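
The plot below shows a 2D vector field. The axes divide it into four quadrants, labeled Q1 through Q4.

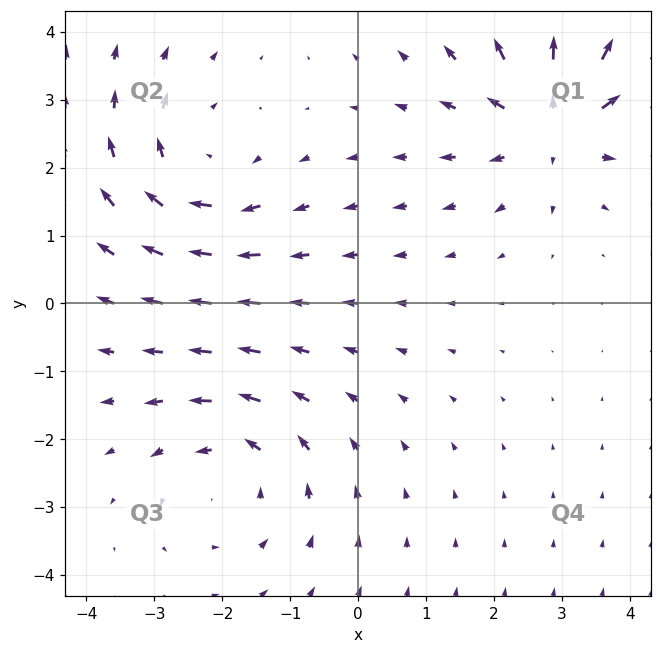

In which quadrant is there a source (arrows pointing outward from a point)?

The source sits at approximately (2.9, 2.7), which lies in quadrant Q1. The divergence there is about +5, positive as expected for a source.

Q1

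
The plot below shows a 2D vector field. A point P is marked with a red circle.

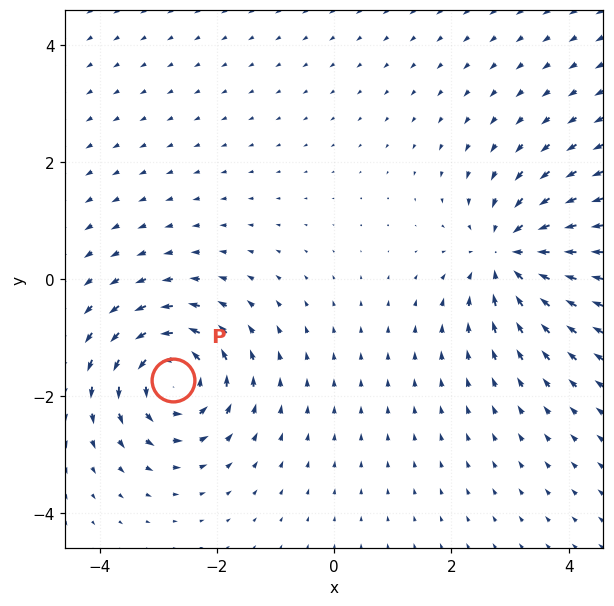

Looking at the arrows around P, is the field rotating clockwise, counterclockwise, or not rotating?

counterclockwise

Near P at (-2.7, -1.7) the arrows circulate counterclockwise. The curl (z-component) there is about +6; positive curl means counterclockwise rotation.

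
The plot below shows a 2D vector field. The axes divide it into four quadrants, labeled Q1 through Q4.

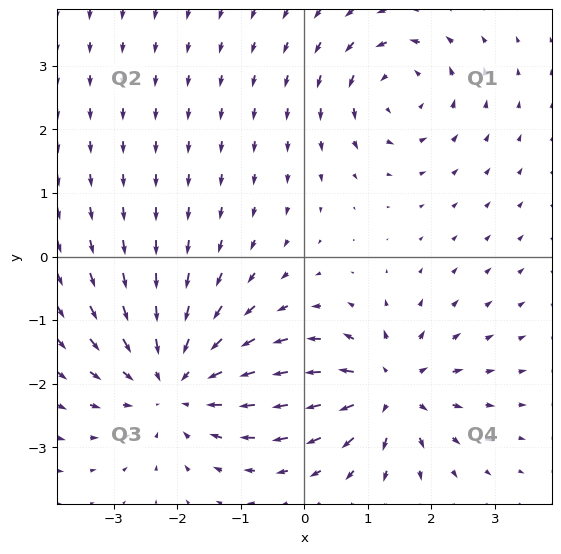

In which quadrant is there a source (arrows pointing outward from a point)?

The source sits at approximately (1.3, -2.1), which lies in quadrant Q4. The divergence there is about +5, positive as expected for a source.

Q4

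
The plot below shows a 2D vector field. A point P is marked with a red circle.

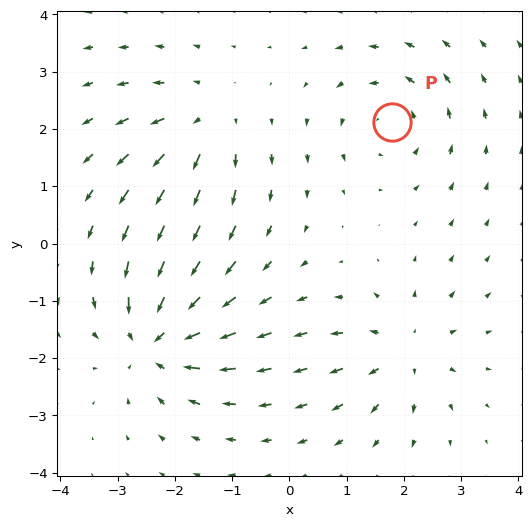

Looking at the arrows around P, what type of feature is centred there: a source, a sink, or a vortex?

vortex

At P (1.8, 2.1) the arrows circulate counterclockwise. Divergence ≈0, curl about +4 — near-zero divergence with nonzero curl is a vortex.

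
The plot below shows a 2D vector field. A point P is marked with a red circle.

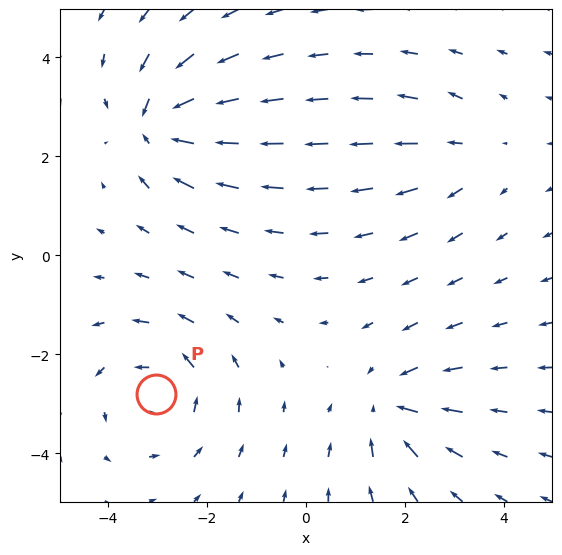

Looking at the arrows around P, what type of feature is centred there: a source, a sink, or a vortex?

At P (-3.0, -2.8) the arrows circulate counterclockwise. Divergence ≈0, curl about +4 — near-zero divergence with nonzero curl is a vortex.

vortex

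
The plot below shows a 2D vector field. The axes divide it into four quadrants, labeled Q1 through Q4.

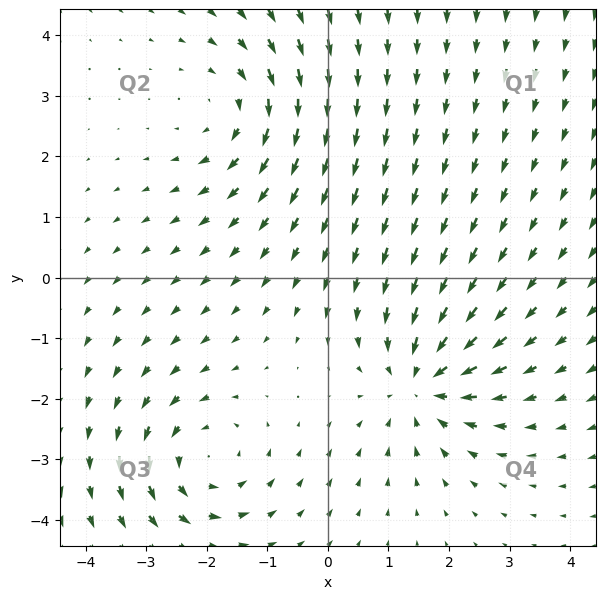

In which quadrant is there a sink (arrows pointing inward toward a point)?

The sink sits at approximately (1.6, -1.7), which lies in quadrant Q4. The divergence there is about -5, negative as expected for a sink.

Q4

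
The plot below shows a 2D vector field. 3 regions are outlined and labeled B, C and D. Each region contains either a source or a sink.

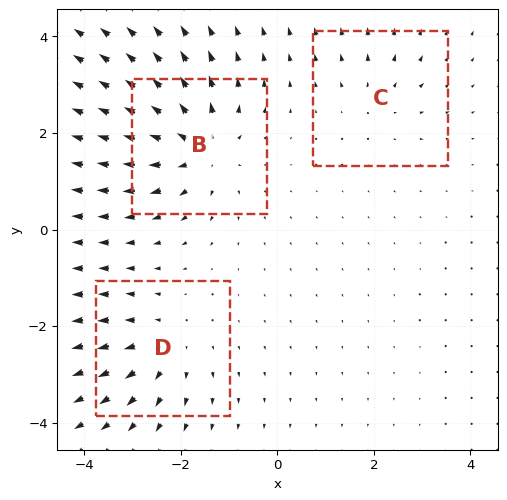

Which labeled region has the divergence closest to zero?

C

Divergence at each region's feature centre — B: about +4, C: about +2, D: about +3. Region C is closest to zero.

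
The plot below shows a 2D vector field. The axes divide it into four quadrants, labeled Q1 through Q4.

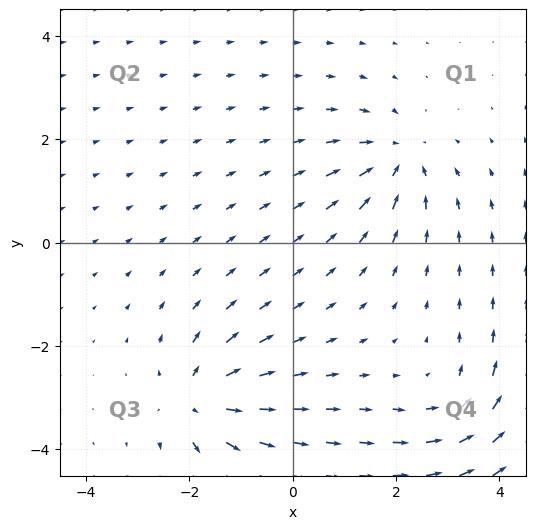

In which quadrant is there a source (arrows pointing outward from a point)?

Q3

The source sits at approximately (-1.8, -3.1), which lies in quadrant Q3. The divergence there is about +4, positive as expected for a source.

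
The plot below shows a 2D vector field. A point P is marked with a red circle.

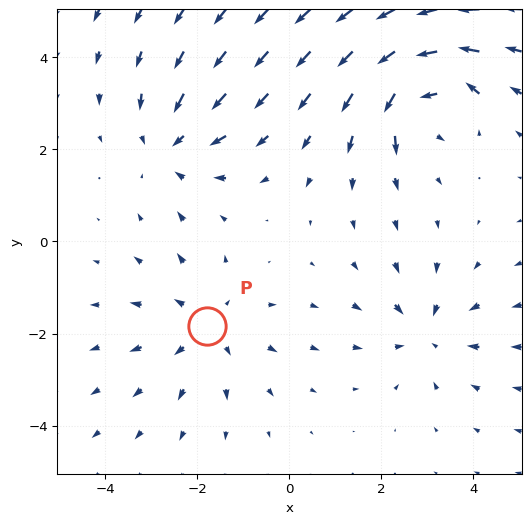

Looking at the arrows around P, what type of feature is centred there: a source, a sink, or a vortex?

At P (-1.8, -1.8) the arrows spread outward. Divergence about +3, curl ≈0 — positive divergence with near-zero curl is a source.

source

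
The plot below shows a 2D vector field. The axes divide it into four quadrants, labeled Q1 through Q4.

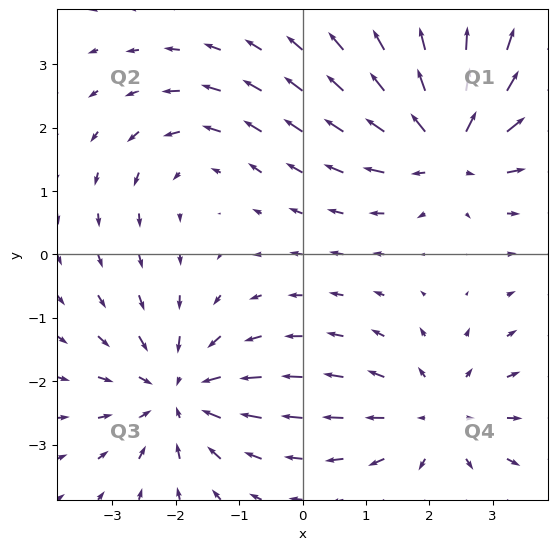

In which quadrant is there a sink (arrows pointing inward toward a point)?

Q3

The sink sits at approximately (-2.0, -2.2), which lies in quadrant Q3. The divergence there is about -5, negative as expected for a sink.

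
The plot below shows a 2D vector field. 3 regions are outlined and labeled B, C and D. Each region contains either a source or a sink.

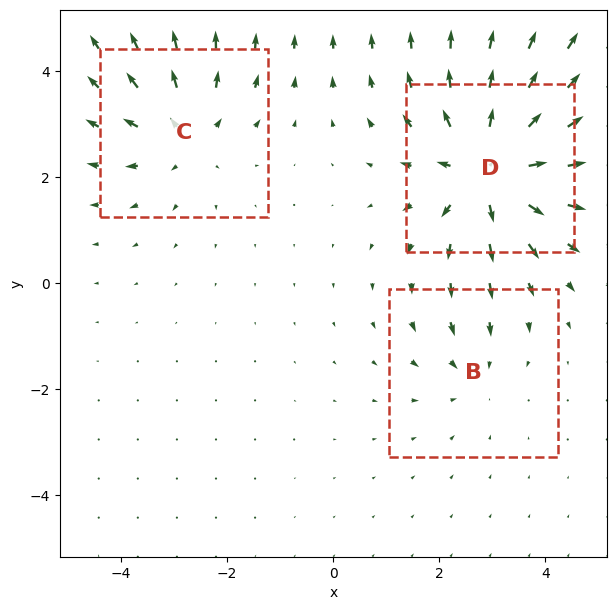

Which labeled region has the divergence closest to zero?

B

Divergence at each region's feature centre — B: about -2, C: about +3, D: about +5. Region B is closest to zero.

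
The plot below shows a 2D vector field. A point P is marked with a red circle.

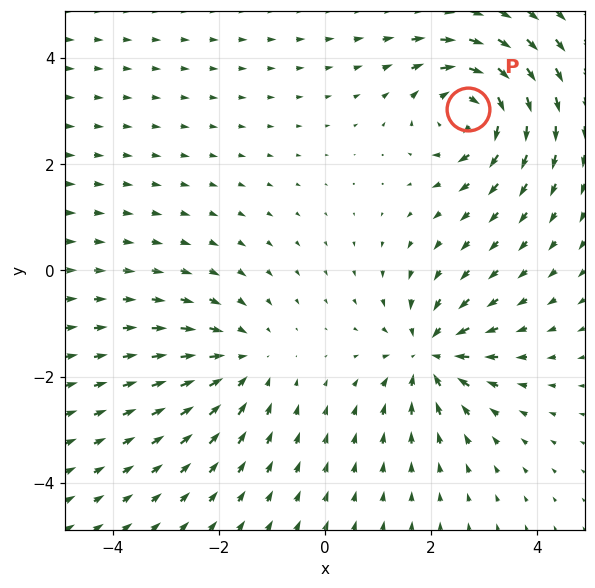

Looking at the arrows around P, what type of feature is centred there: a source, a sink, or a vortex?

vortex

At P (2.7, 3.0) the arrows circulate clockwise. Divergence ≈0, curl about -6 — near-zero divergence with nonzero curl is a vortex.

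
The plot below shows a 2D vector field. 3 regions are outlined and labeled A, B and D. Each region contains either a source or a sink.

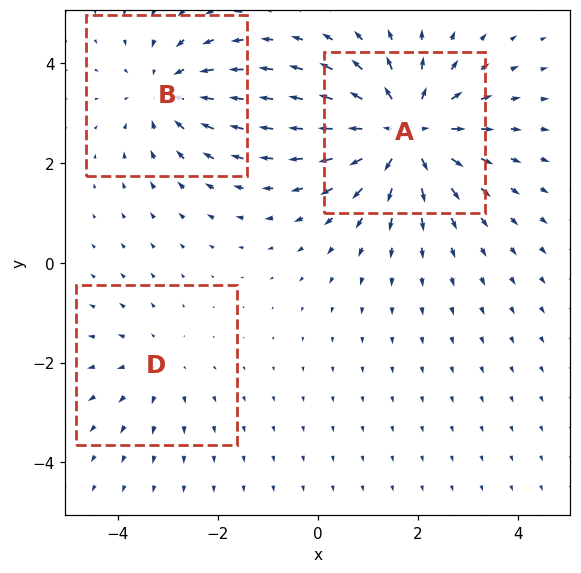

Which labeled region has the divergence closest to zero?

D

Divergence at each region's feature centre — A: about +5, B: about -3, D: about +2. Region D is closest to zero.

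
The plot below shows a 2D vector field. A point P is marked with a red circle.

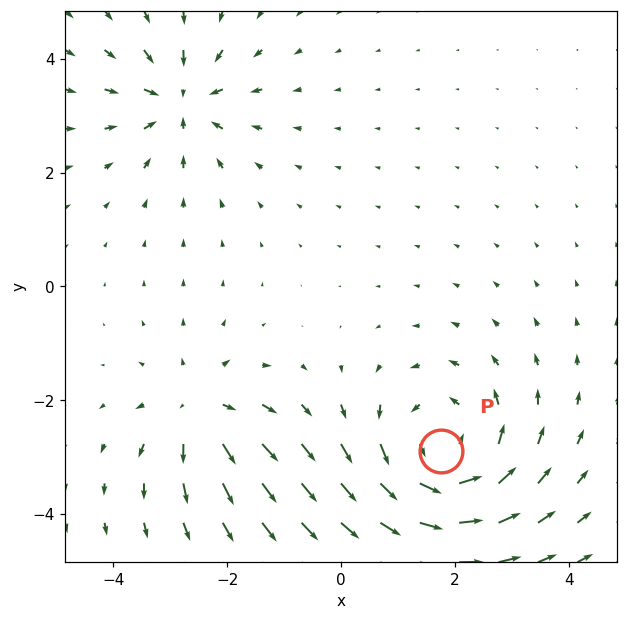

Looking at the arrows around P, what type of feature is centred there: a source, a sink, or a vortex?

At P (1.8, -2.9) the arrows circulate counterclockwise. Divergence ≈0, curl about +4 — near-zero divergence with nonzero curl is a vortex.

vortex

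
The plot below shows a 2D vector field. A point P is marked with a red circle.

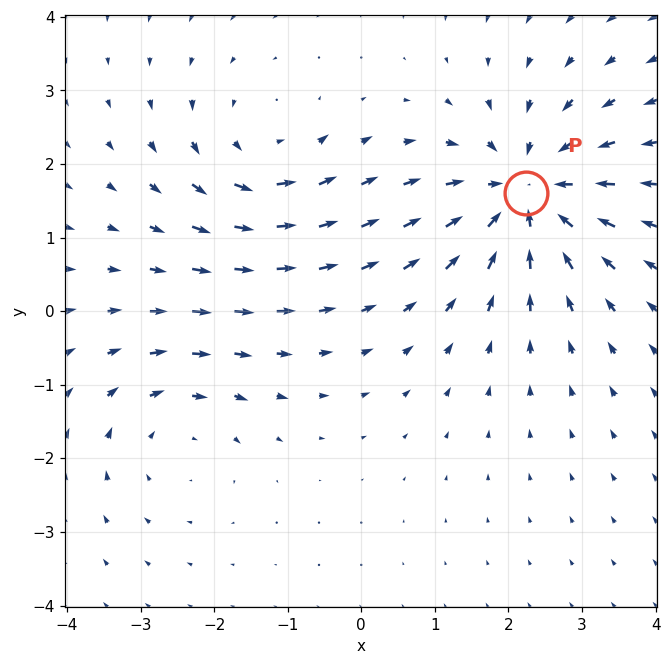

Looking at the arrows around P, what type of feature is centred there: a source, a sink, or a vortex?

At P (2.2, 1.6) the arrows converge inward. Divergence about -5, curl ≈0 — negative divergence with near-zero curl is a sink.

sink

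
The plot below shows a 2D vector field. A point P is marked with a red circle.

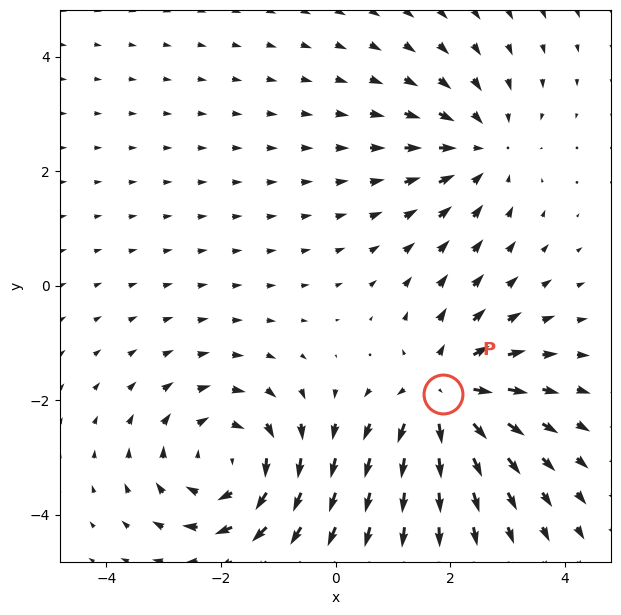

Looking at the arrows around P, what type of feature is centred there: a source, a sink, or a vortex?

source

At P (1.9, -1.9) the arrows spread outward. Divergence about +5, curl ≈0 — positive divergence with near-zero curl is a source.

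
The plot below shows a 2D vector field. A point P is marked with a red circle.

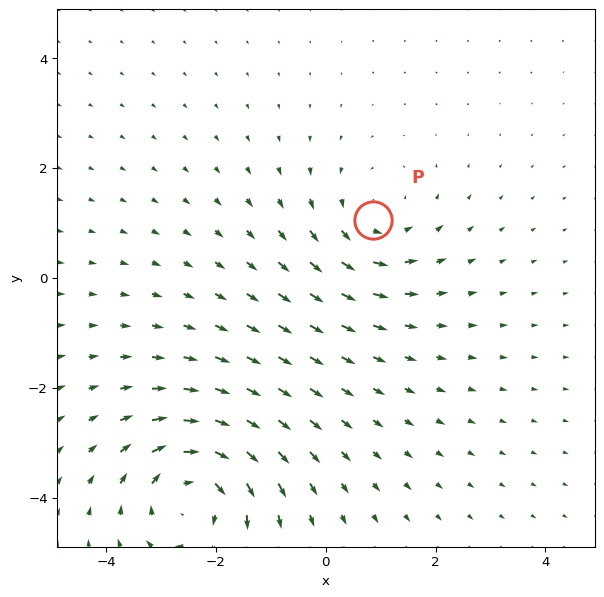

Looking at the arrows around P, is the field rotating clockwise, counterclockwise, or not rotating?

counterclockwise

Near P at (0.9, 1.1) the arrows circulate counterclockwise. The curl (z-component) there is about +3; positive curl means counterclockwise rotation.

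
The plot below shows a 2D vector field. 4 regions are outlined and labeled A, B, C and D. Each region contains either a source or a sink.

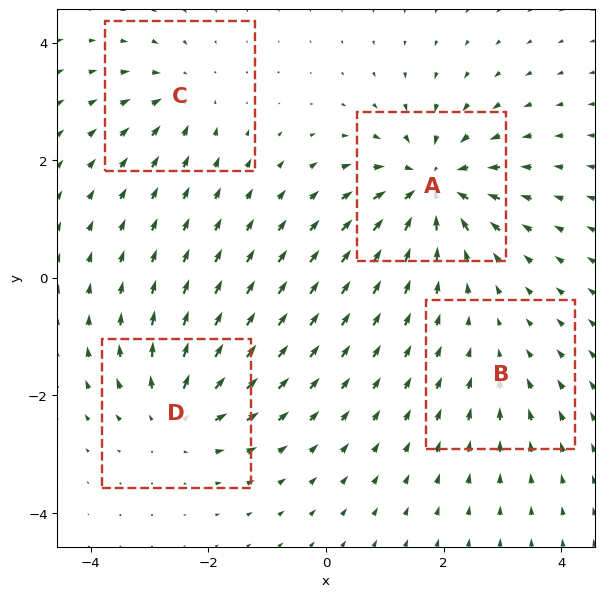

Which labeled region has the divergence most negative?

A

Divergence at each region's feature centre — A: about -8, B: about -2, C: about -4, D: about +5. Region A is most negative.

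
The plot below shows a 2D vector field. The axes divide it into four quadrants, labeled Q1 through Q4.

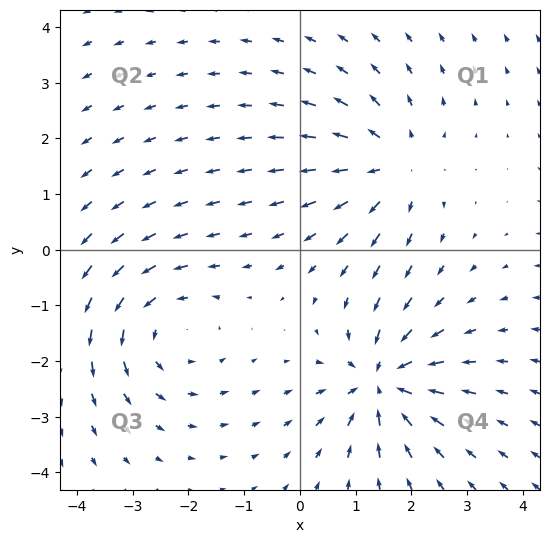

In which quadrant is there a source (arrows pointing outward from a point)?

Q1

The source sits at approximately (1.7, 1.5), which lies in quadrant Q1. The divergence there is about +4, positive as expected for a source.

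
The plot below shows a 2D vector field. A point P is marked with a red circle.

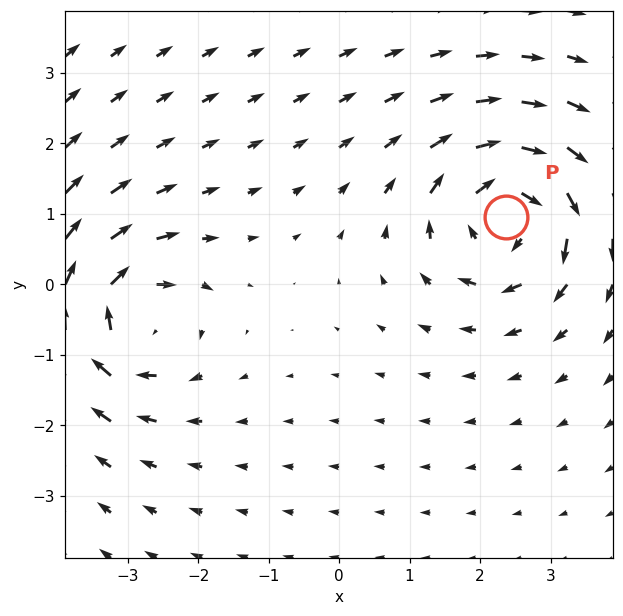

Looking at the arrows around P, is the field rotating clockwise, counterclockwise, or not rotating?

clockwise

Near P at (2.4, 1.0) the arrows circulate clockwise. The curl (z-component) there is about -5; negative curl means clockwise rotation.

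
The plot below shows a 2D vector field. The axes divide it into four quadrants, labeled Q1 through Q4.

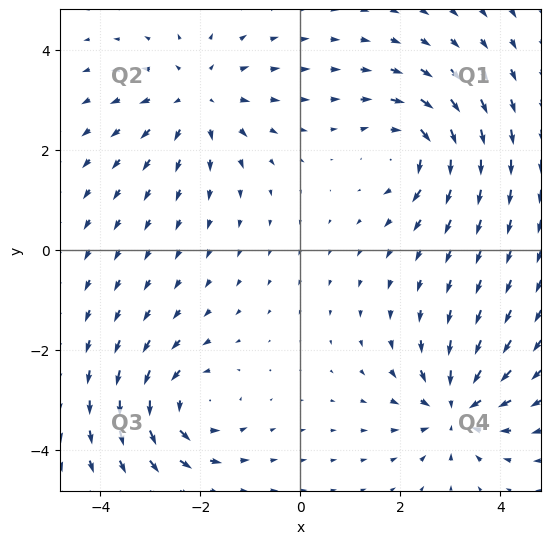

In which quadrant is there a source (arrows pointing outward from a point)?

The source sits at approximately (-2.1, 3.0), which lies in quadrant Q2. The divergence there is about +5, positive as expected for a source.

Q2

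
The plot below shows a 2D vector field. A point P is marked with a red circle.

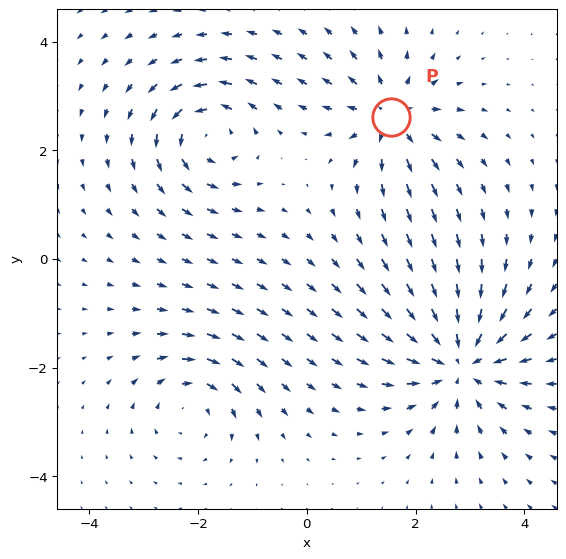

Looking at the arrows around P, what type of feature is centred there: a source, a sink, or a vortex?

At P (1.5, 2.6) the arrows spread outward. Divergence about +4, curl ≈0 — positive divergence with near-zero curl is a source.

source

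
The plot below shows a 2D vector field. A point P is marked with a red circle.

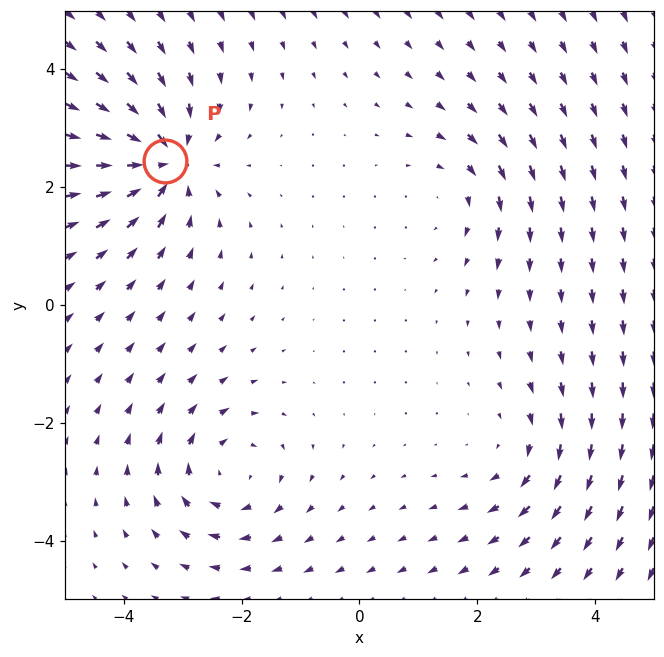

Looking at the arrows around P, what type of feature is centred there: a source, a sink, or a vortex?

At P (-3.3, 2.4) the arrows converge inward. Divergence about -6, curl ≈0 — negative divergence with near-zero curl is a sink.

sink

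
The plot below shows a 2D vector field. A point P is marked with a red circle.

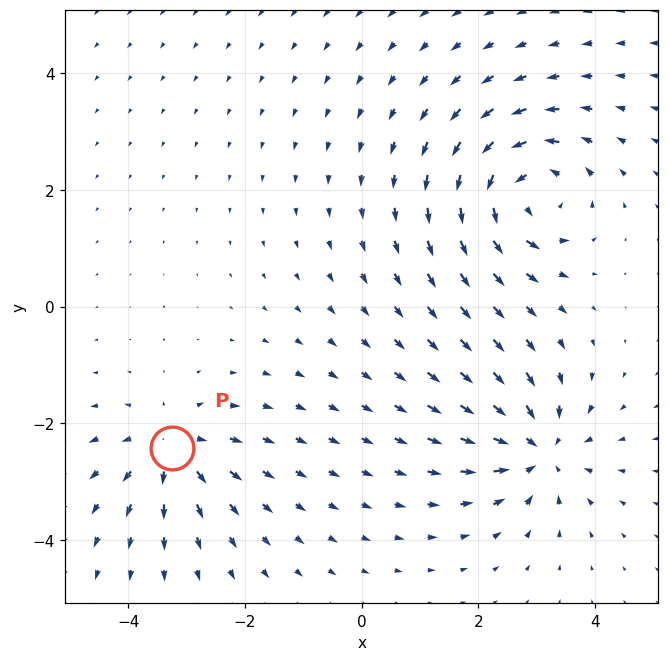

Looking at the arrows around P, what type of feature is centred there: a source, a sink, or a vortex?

source

At P (-3.2, -2.4) the arrows spread outward. Divergence about +4, curl ≈0 — positive divergence with near-zero curl is a source.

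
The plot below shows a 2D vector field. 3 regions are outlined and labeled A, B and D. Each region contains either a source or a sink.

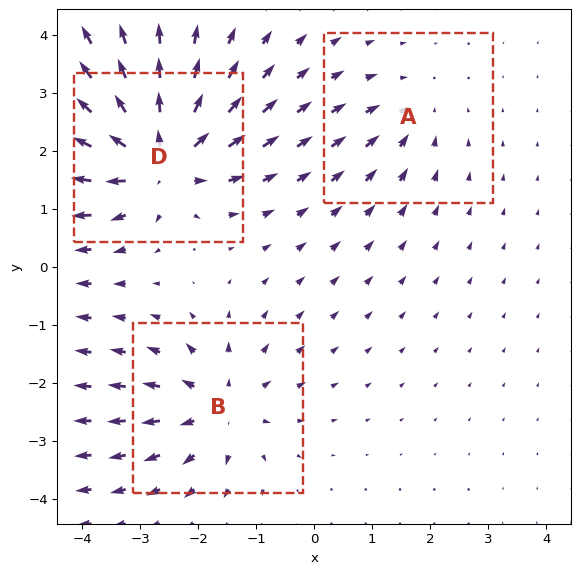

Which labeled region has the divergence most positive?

Divergence at each region's feature centre — A: about -2, B: about +4, D: about +6. Region D is most positive.

D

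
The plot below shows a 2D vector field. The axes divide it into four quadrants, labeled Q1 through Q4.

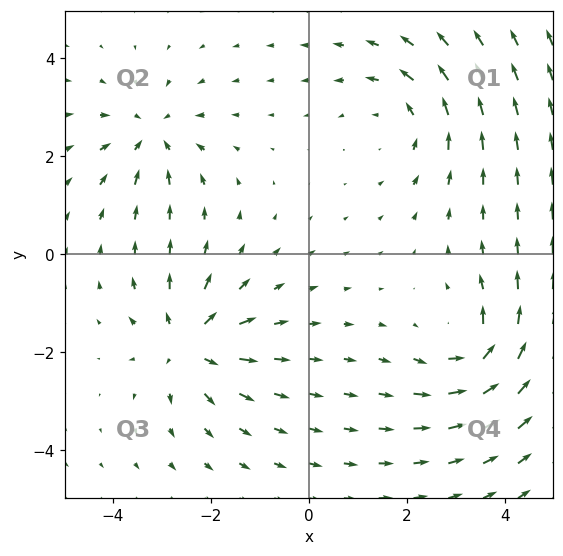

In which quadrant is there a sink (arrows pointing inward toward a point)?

The sink sits at approximately (-3.2, 2.4), which lies in quadrant Q2. The divergence there is about -4, negative as expected for a sink.

Q2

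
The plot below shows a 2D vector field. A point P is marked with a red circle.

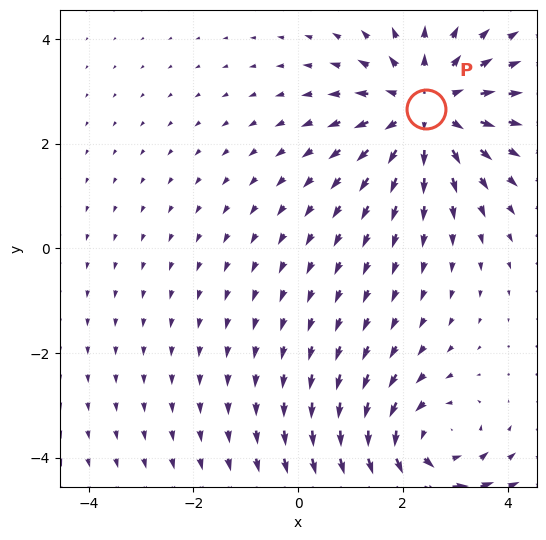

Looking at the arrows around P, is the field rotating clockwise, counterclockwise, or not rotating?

not rotating

Near P at (2.4, 2.7) the arrows show no circulation. The curl there is ≈0.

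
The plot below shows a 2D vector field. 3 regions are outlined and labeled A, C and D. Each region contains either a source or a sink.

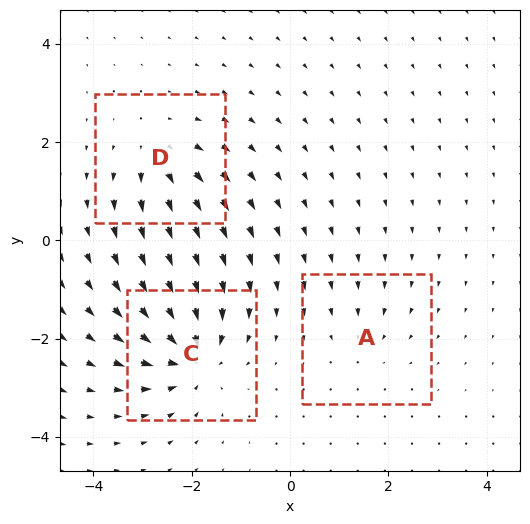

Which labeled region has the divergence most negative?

Divergence at each region's feature centre — A: about -2, C: about -6, D: about +4. Region C is most negative.

C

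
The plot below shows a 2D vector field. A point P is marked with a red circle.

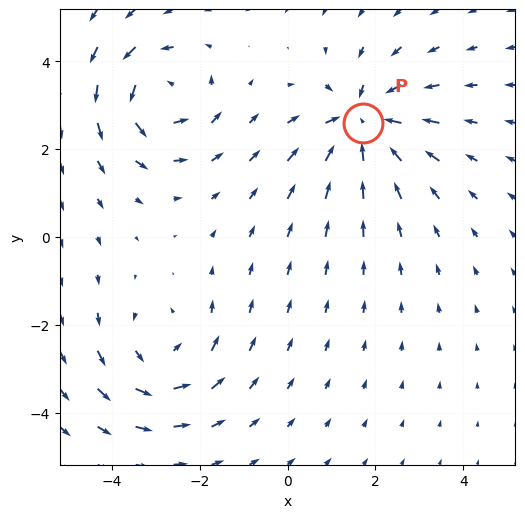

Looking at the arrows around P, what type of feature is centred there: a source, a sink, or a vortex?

At P (1.7, 2.6) the arrows converge inward. Divergence about -5, curl ≈0 — negative divergence with near-zero curl is a sink.

sink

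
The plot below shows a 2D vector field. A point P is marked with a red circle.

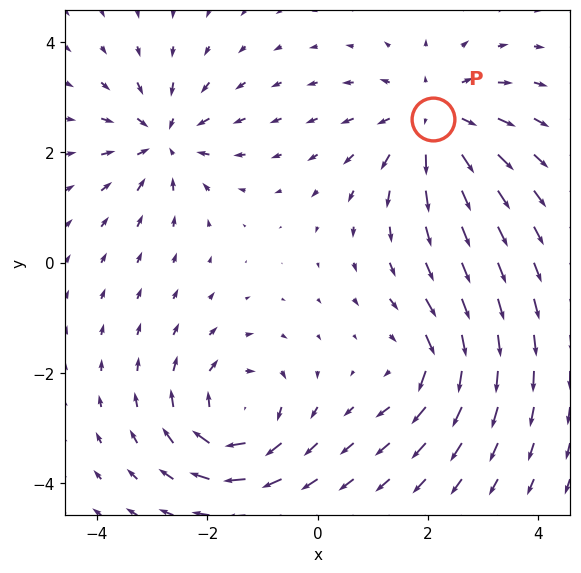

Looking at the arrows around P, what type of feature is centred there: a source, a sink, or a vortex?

At P (2.1, 2.6) the arrows spread outward. Divergence about +4, curl ≈0 — positive divergence with near-zero curl is a source.

source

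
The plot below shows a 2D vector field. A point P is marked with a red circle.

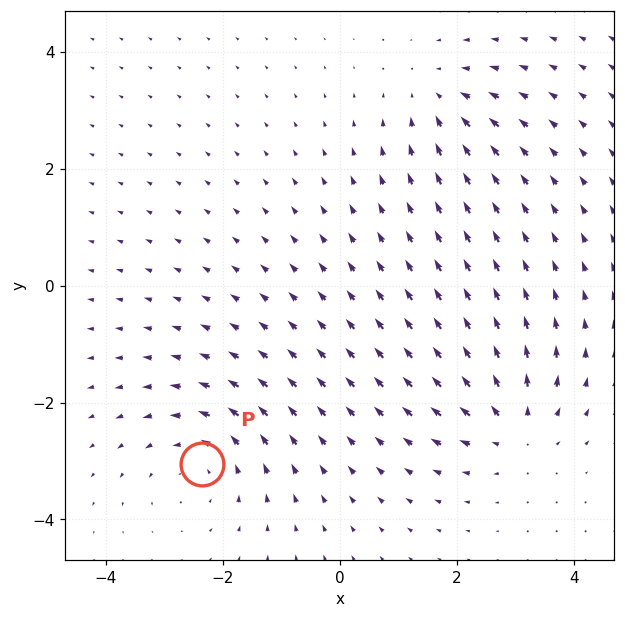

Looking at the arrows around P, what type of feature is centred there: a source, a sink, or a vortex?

vortex

At P (-2.4, -3.1) the arrows circulate counterclockwise. Divergence ≈0, curl about +4 — near-zero divergence with nonzero curl is a vortex.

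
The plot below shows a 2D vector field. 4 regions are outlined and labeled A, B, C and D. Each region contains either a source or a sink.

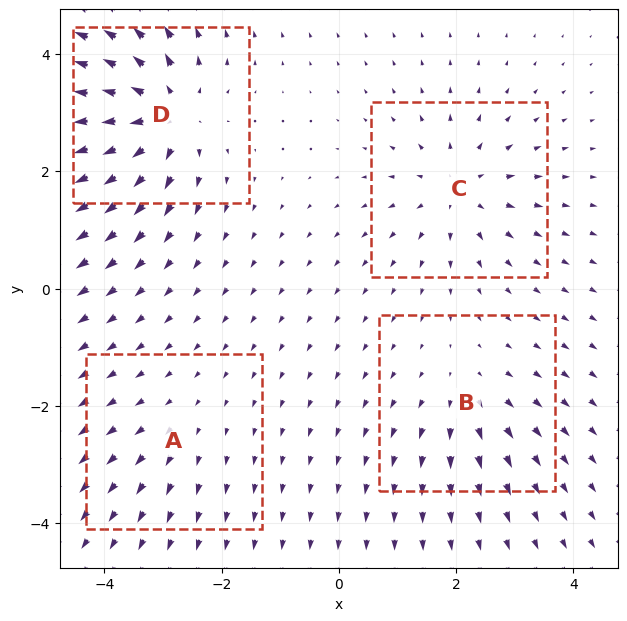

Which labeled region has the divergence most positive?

D

Divergence at each region's feature centre — A: about +2, B: about +3, C: about +5, D: about +7. Region D is most positive.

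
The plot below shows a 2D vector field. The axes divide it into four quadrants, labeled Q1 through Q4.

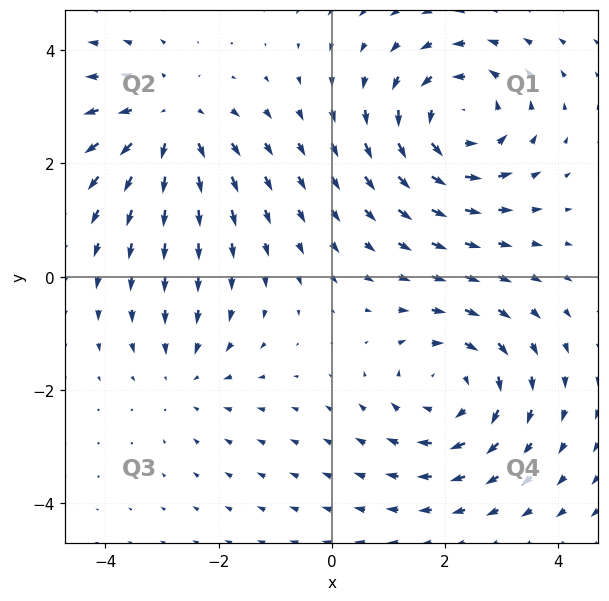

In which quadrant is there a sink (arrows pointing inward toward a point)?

The sink sits at approximately (-2.6, -1.7), which lies in quadrant Q3. The divergence there is about -2, negative as expected for a sink.

Q3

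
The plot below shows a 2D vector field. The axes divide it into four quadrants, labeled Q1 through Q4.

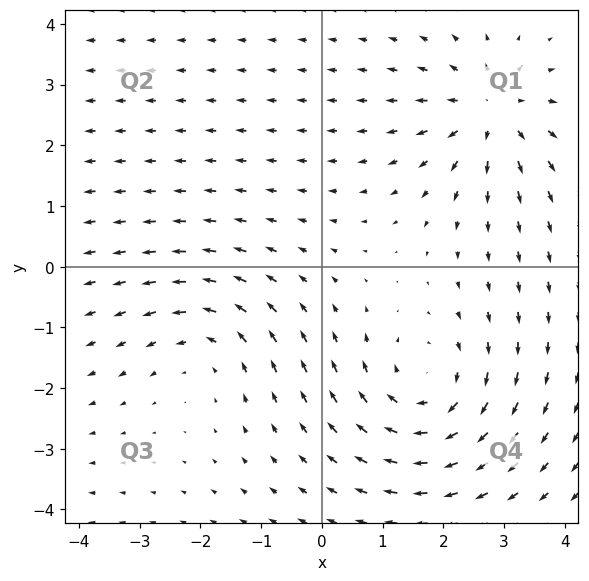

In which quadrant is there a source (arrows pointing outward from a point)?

The source sits at approximately (2.8, 2.6), which lies in quadrant Q1. The divergence there is about +4, positive as expected for a source.

Q1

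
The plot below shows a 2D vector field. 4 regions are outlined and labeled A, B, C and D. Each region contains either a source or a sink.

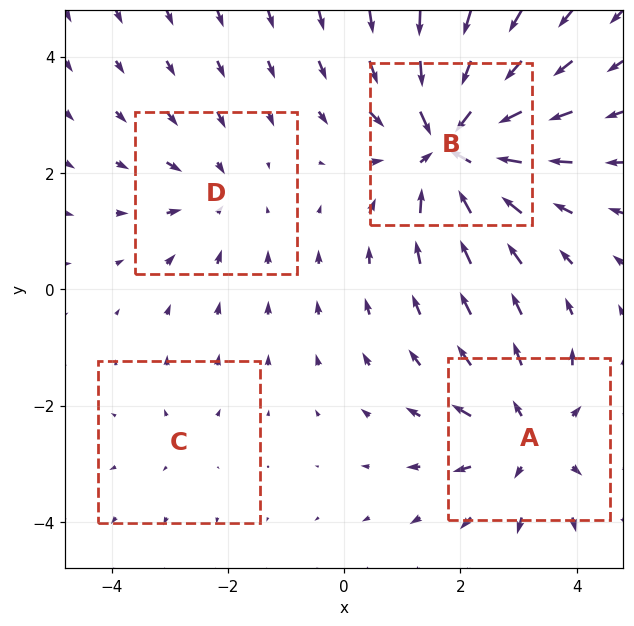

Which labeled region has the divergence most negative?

B

Divergence at each region's feature centre — A: about +4, B: about -7, C: about +2, D: about -3. Region B is most negative.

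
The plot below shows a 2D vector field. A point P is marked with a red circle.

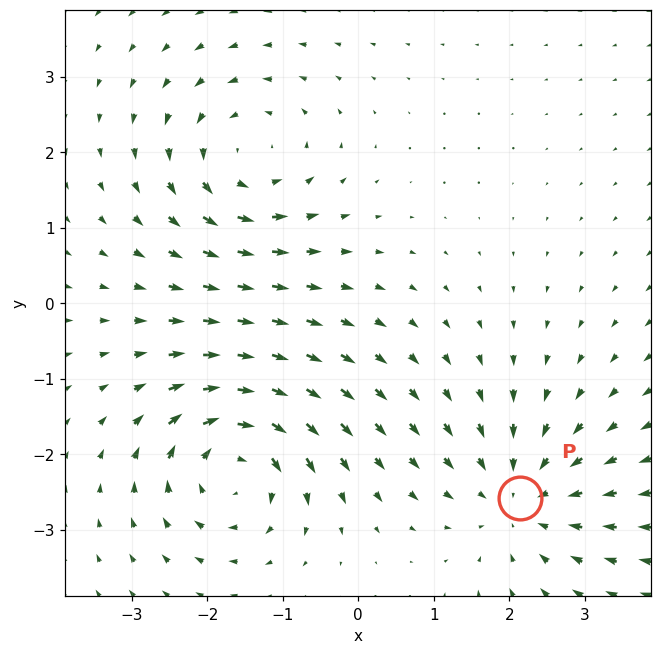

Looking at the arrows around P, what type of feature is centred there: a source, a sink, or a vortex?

At P (2.1, -2.6) the arrows converge inward. Divergence about -5, curl ≈0 — negative divergence with near-zero curl is a sink.

sink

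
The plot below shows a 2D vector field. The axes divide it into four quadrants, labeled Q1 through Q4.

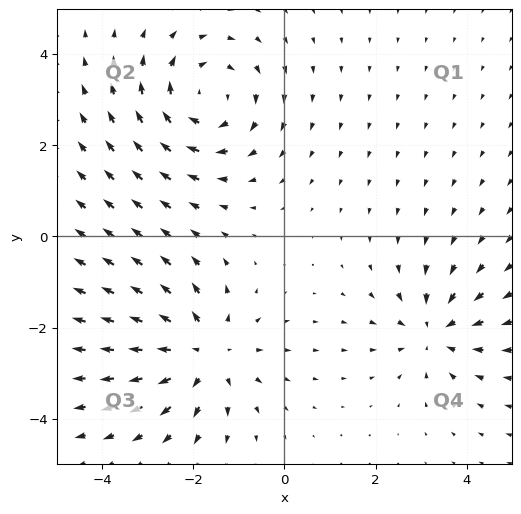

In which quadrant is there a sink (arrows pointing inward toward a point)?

Q4

The sink sits at approximately (3.3, -2.1), which lies in quadrant Q4. The divergence there is about -3, negative as expected for a sink.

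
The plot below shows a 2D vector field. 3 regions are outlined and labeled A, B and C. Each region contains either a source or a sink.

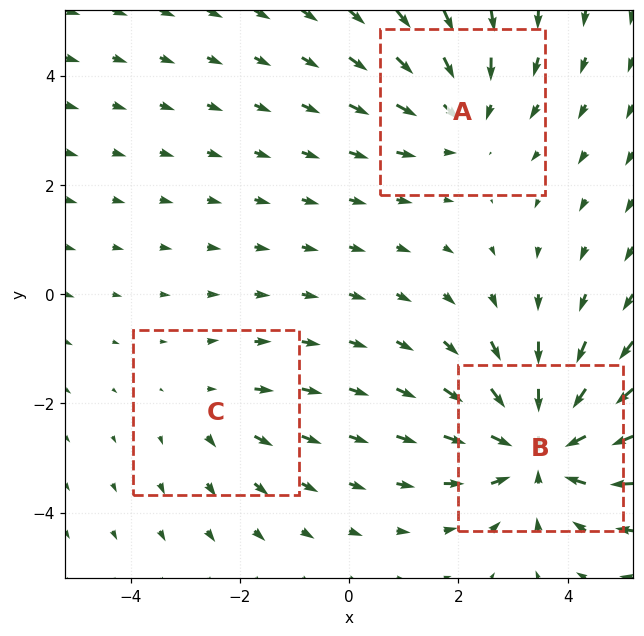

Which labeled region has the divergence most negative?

B

Divergence at each region's feature centre — A: about -3, B: about -5, C: about +2. Region B is most negative.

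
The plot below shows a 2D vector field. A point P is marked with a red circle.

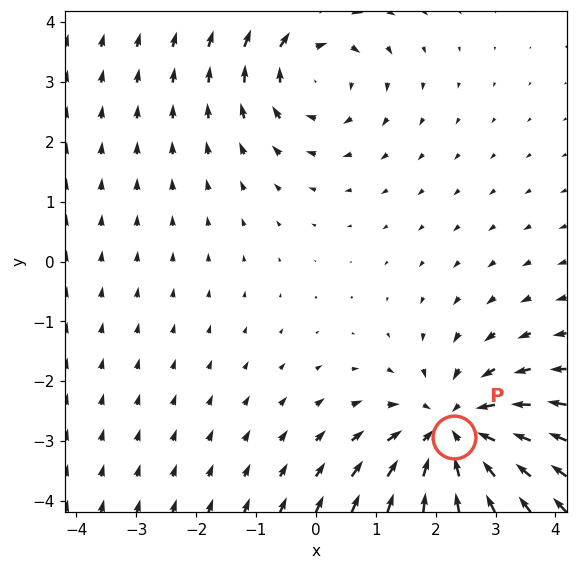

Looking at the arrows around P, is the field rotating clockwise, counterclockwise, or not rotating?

Near P at (2.3, -2.9) the arrows show no circulation. The curl there is ≈0.

not rotating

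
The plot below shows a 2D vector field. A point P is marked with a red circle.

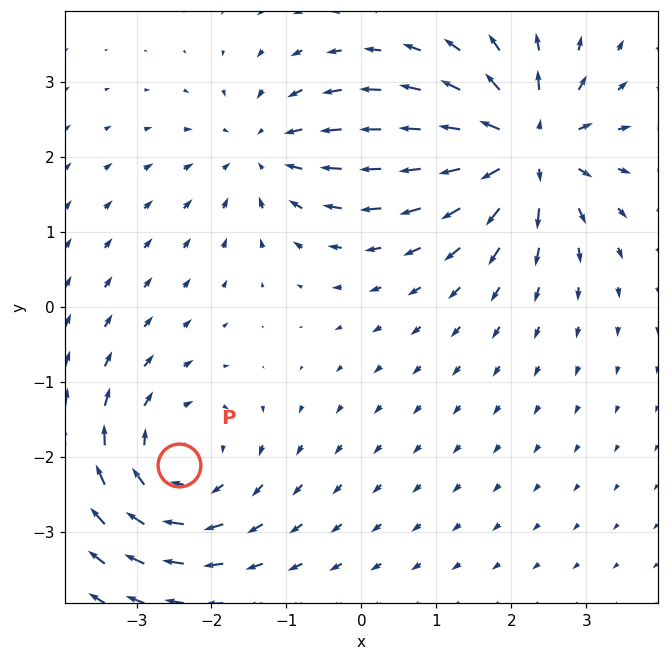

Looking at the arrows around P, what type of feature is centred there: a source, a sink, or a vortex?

At P (-2.4, -2.1) the arrows circulate clockwise. Divergence ≈0, curl about -4 — near-zero divergence with nonzero curl is a vortex.

vortex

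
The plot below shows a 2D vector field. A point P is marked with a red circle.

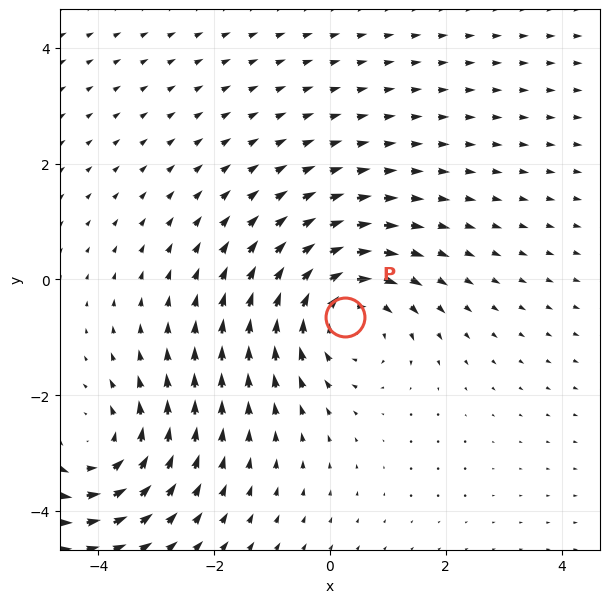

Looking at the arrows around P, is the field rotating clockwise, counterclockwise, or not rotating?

Near P at (0.3, -0.6) the arrows circulate clockwise. The curl (z-component) there is about -4; negative curl means clockwise rotation.

clockwise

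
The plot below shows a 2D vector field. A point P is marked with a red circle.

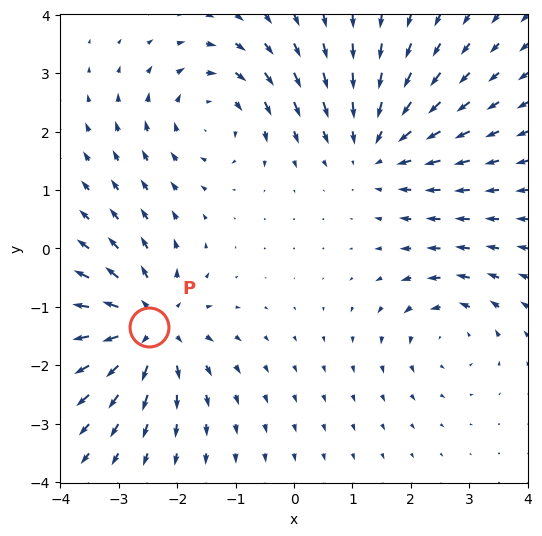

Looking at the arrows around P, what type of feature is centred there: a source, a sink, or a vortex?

At P (-2.5, -1.3) the arrows spread outward. Divergence about +6, curl ≈0 — positive divergence with near-zero curl is a source.

source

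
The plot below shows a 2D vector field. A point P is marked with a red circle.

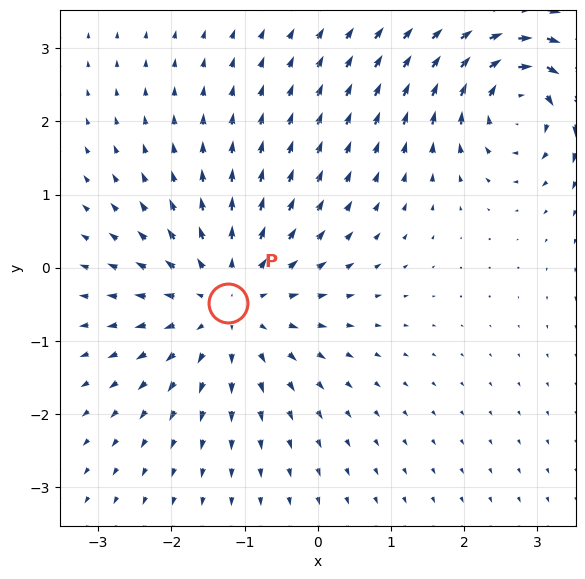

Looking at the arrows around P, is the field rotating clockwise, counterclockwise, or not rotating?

not rotating

Near P at (-1.2, -0.5) the arrows show no circulation. The curl there is ≈0.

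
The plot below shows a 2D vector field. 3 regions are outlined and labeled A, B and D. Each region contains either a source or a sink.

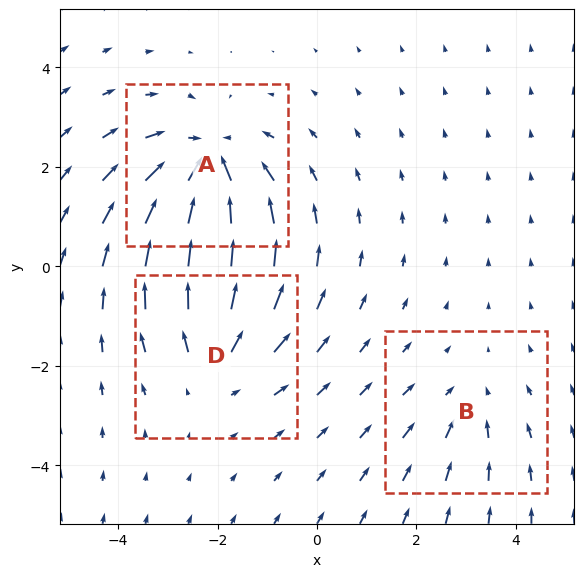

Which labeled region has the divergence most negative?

A

Divergence at each region's feature centre — A: about -4, B: about -2, D: about +3. Region A is most negative.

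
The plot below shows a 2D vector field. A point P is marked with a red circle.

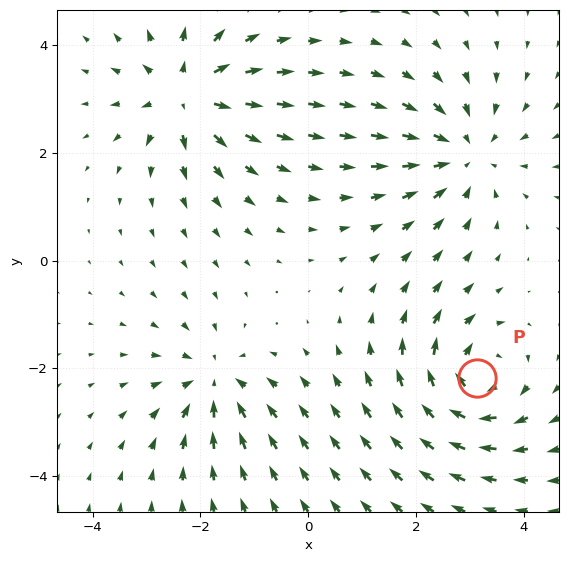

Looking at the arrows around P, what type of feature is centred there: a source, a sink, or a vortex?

At P (3.1, -2.2) the arrows circulate clockwise. Divergence ≈0, curl about -6 — near-zero divergence with nonzero curl is a vortex.

vortex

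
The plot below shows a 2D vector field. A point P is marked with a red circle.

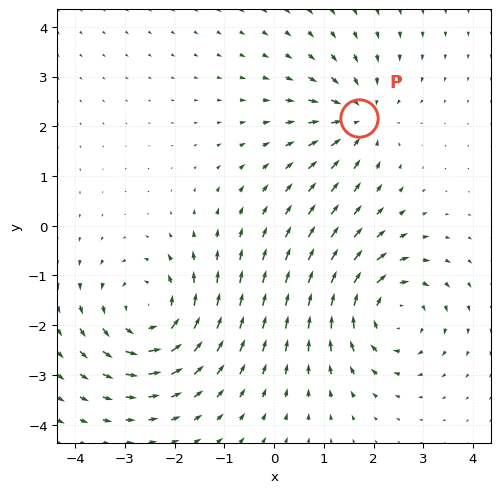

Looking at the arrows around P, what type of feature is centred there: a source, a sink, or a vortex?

At P (1.7, 2.2) the arrows converge inward. Divergence about -4, curl ≈0 — negative divergence with near-zero curl is a sink.

sink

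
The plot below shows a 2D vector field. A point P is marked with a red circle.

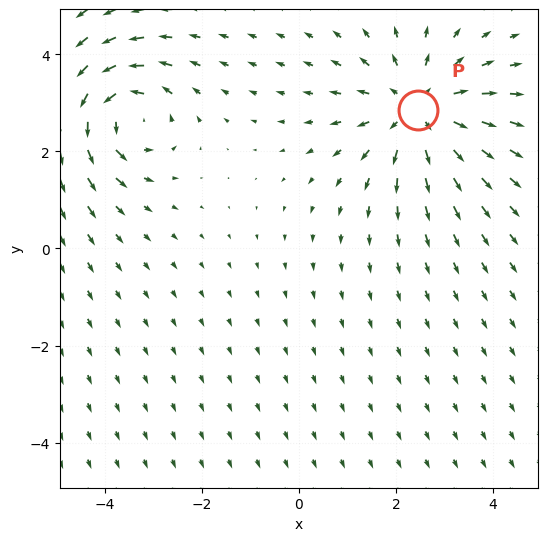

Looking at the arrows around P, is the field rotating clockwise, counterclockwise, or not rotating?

Near P at (2.5, 2.9) the arrows show no circulation. The curl there is ≈0.

not rotating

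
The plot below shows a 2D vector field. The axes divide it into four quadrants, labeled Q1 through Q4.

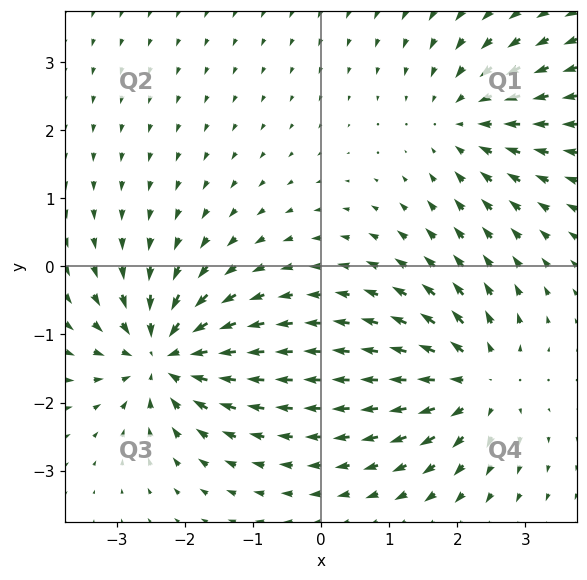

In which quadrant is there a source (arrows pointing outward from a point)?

Q4

The source sits at approximately (2.3, -1.7), which lies in quadrant Q4. The divergence there is about +5, positive as expected for a source.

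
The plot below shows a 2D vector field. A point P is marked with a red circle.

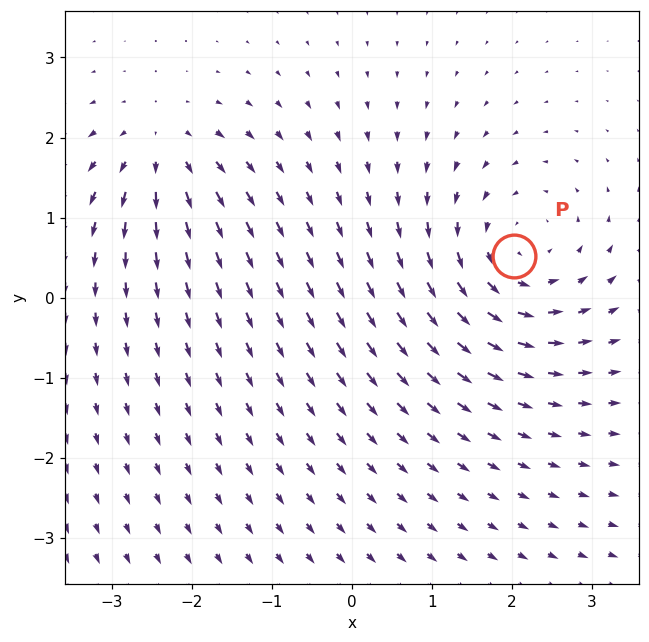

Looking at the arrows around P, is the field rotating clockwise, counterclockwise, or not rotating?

Near P at (2.0, 0.5) the arrows circulate counterclockwise. The curl (z-component) there is about +4; positive curl means counterclockwise rotation.

counterclockwise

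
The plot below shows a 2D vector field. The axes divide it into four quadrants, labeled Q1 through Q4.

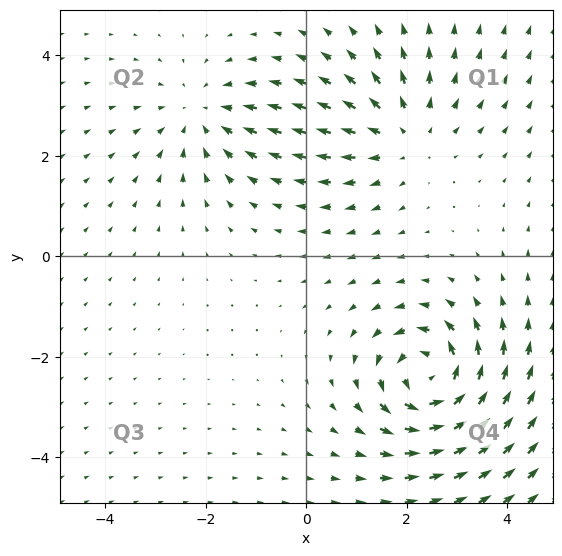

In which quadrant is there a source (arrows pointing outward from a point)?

The source sits at approximately (2.0, 2.4), which lies in quadrant Q1. The divergence there is about +3, positive as expected for a source.

Q1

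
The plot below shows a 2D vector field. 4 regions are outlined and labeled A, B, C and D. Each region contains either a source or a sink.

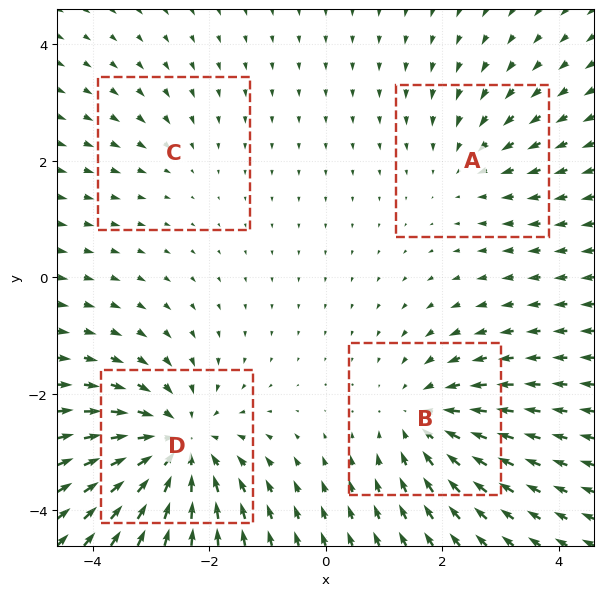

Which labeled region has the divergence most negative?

Divergence at each region's feature centre — A: about -3, B: about -4, C: about -2, D: about -6. Region D is most negative.

D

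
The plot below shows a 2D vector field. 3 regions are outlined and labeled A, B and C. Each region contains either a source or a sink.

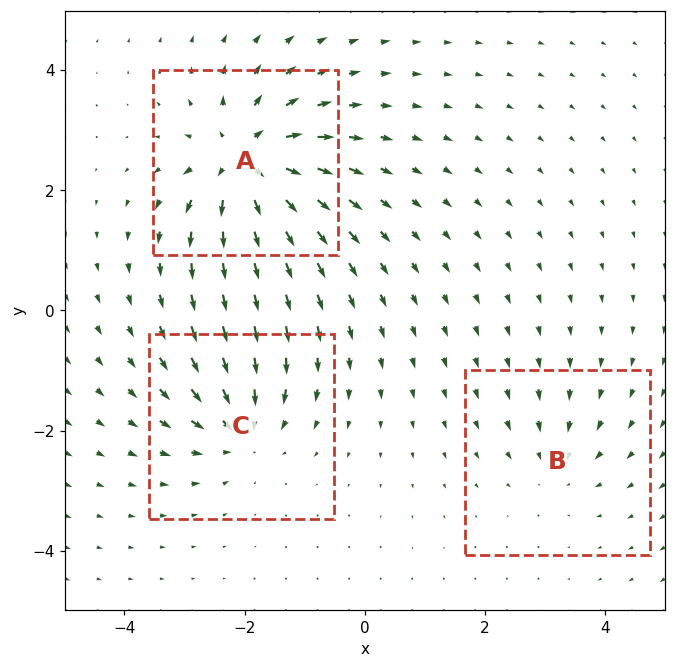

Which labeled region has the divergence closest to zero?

Divergence at each region's feature centre — A: about +6, B: about -2, C: about -4. Region B is closest to zero.

B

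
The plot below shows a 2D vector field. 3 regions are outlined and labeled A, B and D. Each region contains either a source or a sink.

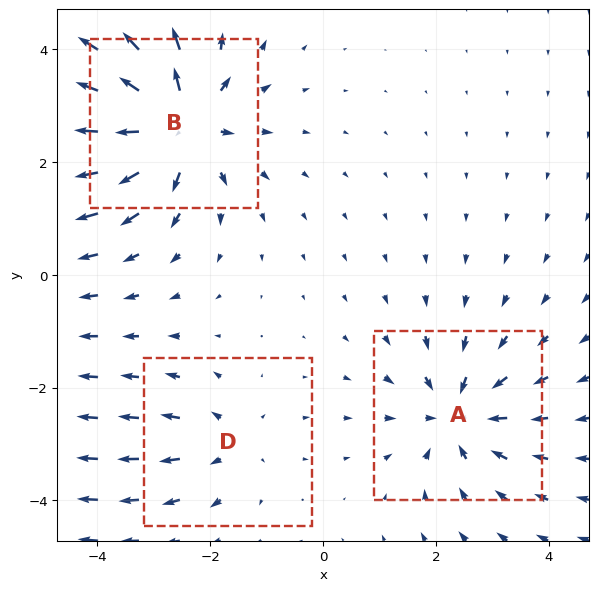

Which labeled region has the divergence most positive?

Divergence at each region's feature centre — A: about -4, B: about +5, D: about +2. Region B is most positive.

B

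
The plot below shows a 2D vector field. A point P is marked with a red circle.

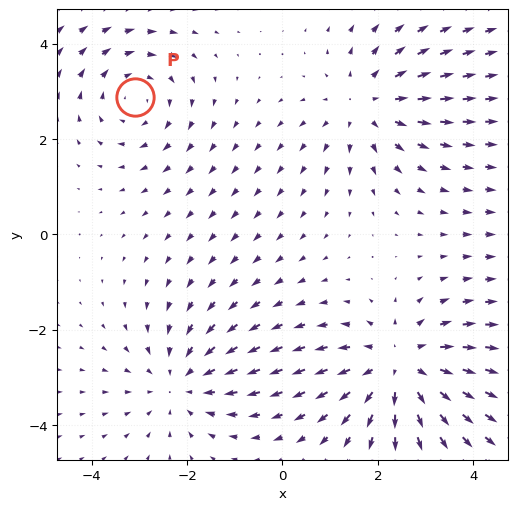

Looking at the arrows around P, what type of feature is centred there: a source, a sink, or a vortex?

vortex

At P (-3.1, 2.9) the arrows circulate clockwise. Divergence ≈0, curl about -3 — near-zero divergence with nonzero curl is a vortex.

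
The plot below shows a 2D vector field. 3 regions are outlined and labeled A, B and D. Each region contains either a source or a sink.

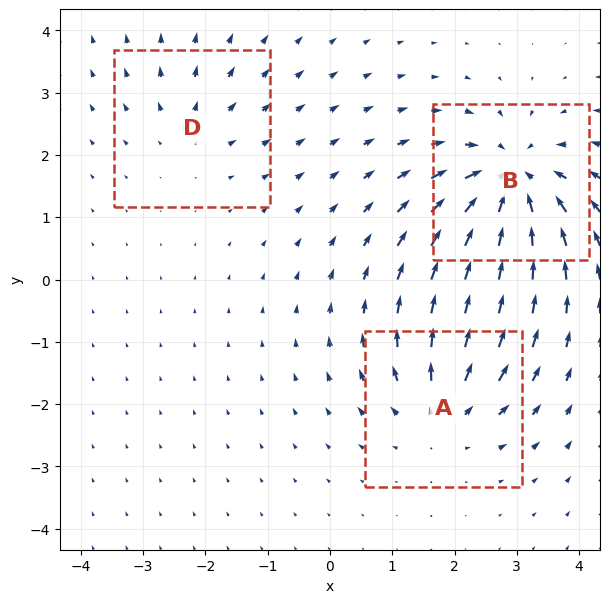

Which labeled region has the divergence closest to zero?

D

Divergence at each region's feature centre — A: about +4, B: about -6, D: about +2. Region D is closest to zero.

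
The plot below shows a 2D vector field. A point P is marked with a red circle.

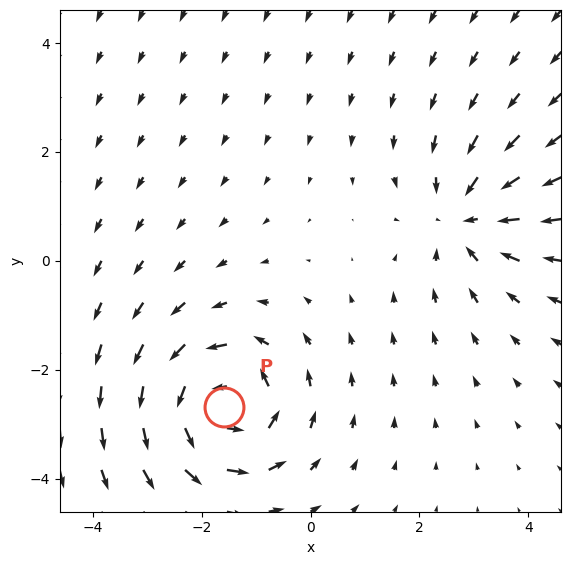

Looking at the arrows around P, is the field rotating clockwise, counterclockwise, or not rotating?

Near P at (-1.6, -2.7) the arrows circulate counterclockwise. The curl (z-component) there is about +4; positive curl means counterclockwise rotation.

counterclockwise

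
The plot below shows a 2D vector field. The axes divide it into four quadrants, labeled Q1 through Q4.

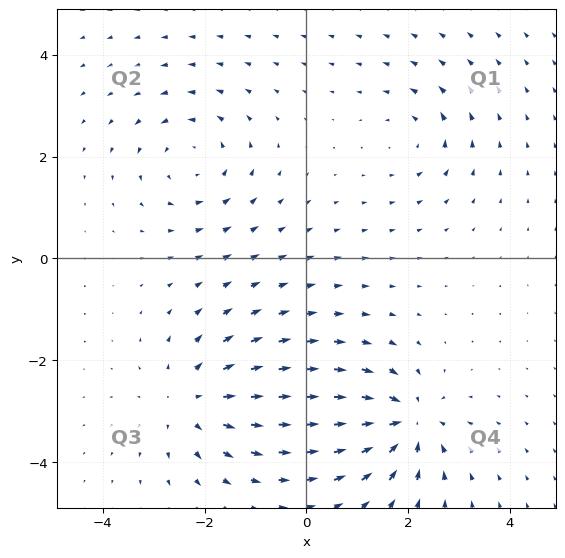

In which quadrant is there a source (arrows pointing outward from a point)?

The source sits at approximately (-2.2, -2.8), which lies in quadrant Q3. The divergence there is about +4, positive as expected for a source.

Q3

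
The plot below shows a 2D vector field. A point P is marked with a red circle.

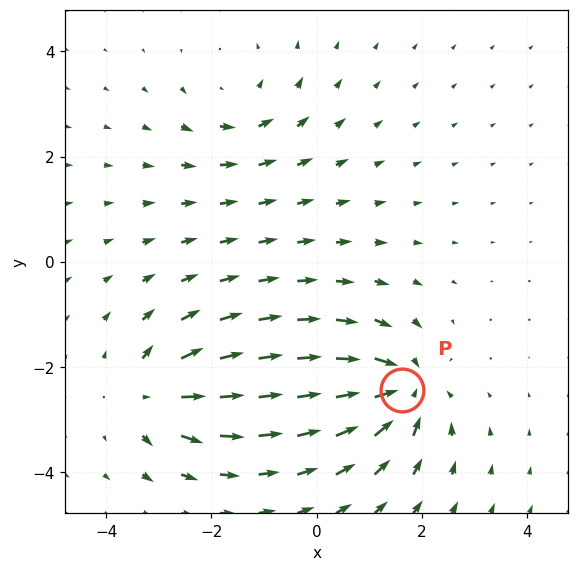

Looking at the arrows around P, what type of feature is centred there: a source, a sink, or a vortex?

At P (1.6, -2.4) the arrows converge inward. Divergence about -6, curl ≈0 — negative divergence with near-zero curl is a sink.

sink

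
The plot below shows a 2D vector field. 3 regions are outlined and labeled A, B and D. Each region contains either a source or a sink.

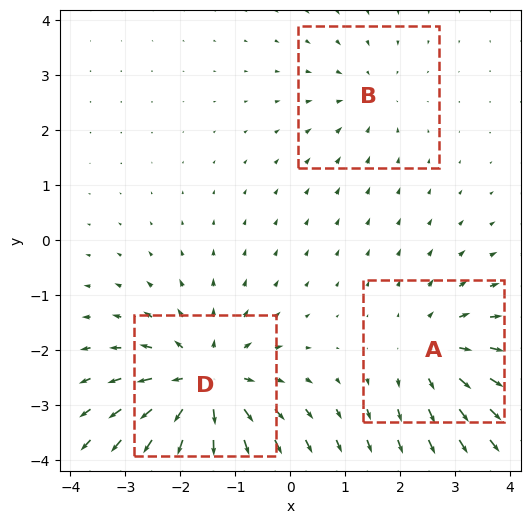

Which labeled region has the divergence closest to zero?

B

Divergence at each region's feature centre — A: about +3, B: about -2, D: about +5. Region B is closest to zero.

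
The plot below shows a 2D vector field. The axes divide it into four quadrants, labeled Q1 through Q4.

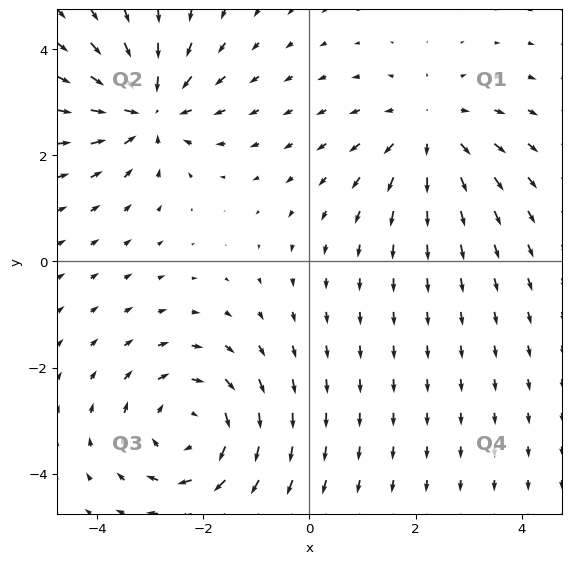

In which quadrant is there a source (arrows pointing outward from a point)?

The source sits at approximately (2.3, 2.5), which lies in quadrant Q1. The divergence there is about +2, positive as expected for a source.

Q1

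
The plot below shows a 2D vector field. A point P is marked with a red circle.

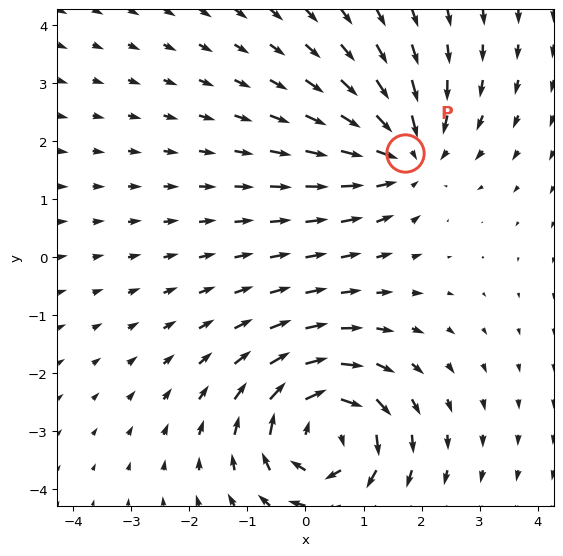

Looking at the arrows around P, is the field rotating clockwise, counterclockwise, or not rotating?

Near P at (1.7, 1.8) the arrows show no circulation. The curl there is ≈0.

not rotating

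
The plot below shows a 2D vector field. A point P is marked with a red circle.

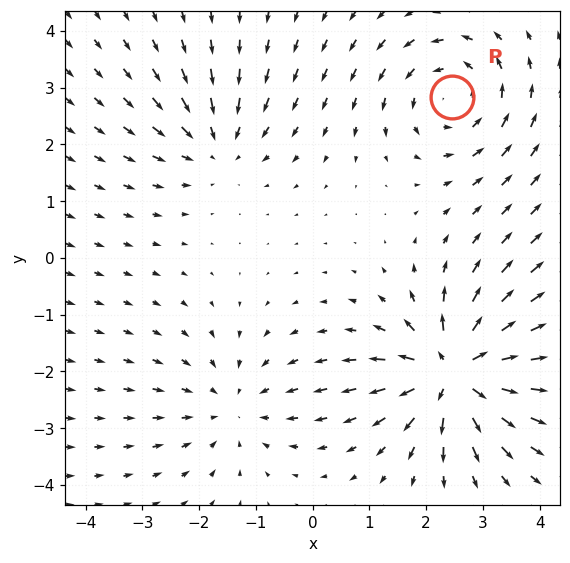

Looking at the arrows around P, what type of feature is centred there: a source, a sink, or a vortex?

vortex

At P (2.5, 2.8) the arrows circulate counterclockwise. Divergence ≈0, curl about +4 — near-zero divergence with nonzero curl is a vortex.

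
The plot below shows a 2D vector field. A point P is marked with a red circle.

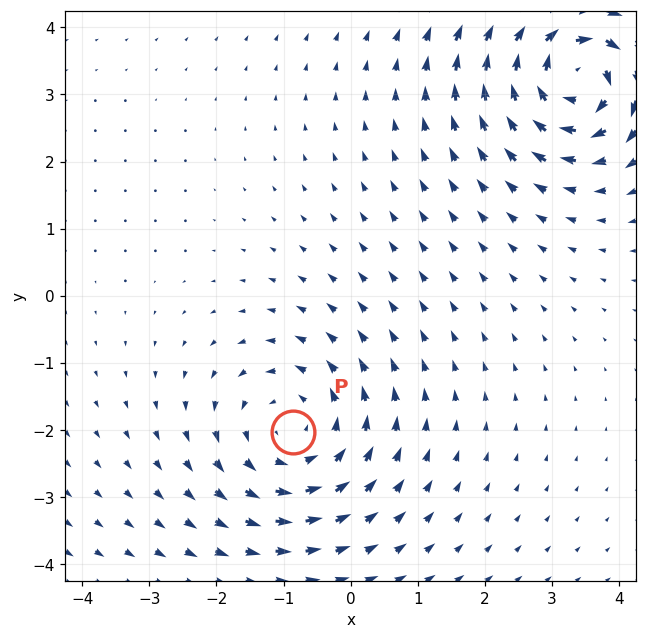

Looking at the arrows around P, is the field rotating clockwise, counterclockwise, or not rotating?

counterclockwise

Near P at (-0.9, -2.0) the arrows circulate counterclockwise. The curl (z-component) there is about +2; positive curl means counterclockwise rotation.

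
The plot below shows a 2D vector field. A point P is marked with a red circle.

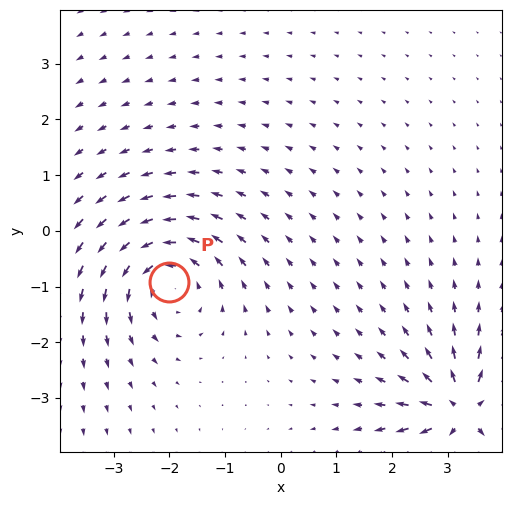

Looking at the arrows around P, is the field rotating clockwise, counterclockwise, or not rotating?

Near P at (-2.0, -0.9) the arrows circulate counterclockwise. The curl (z-component) there is about +3; positive curl means counterclockwise rotation.

counterclockwise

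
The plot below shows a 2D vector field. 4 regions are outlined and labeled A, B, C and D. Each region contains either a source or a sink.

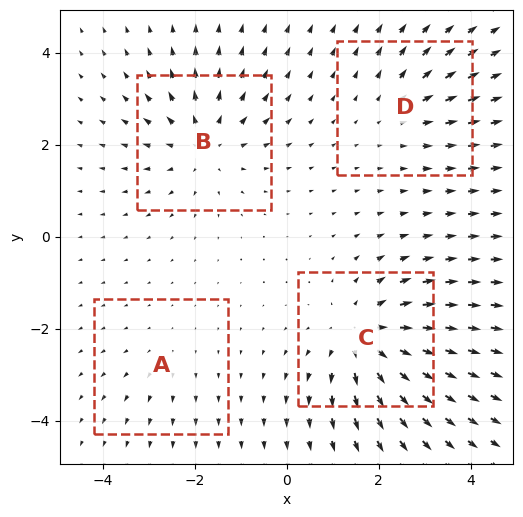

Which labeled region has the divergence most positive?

Divergence at each region's feature centre — A: about +2, B: about +5, C: about +6, D: about +3. Region C is most positive.

C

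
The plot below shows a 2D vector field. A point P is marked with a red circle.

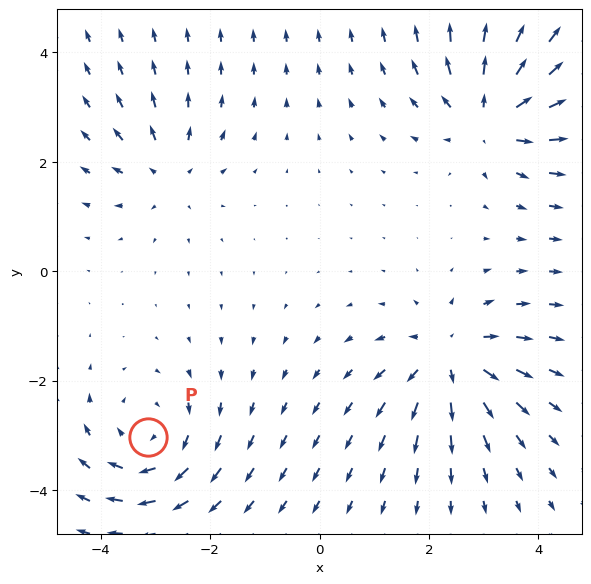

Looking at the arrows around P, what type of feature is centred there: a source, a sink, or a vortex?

At P (-3.1, -3.0) the arrows circulate clockwise. Divergence ≈0, curl about -4 — near-zero divergence with nonzero curl is a vortex.

vortex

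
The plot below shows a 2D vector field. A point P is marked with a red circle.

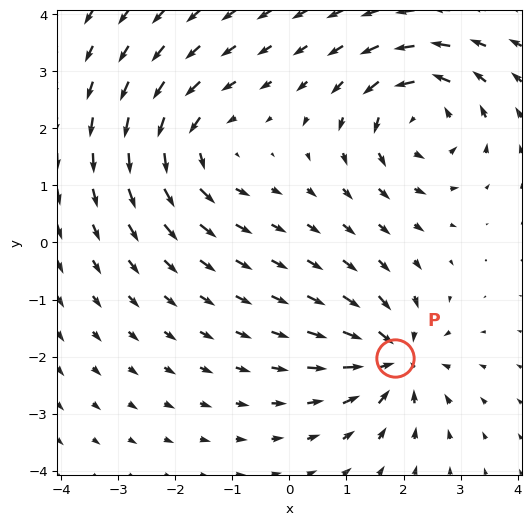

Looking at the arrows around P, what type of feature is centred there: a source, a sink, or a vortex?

At P (1.8, -2.0) the arrows converge inward. Divergence about -4, curl ≈0 — negative divergence with near-zero curl is a sink.

sink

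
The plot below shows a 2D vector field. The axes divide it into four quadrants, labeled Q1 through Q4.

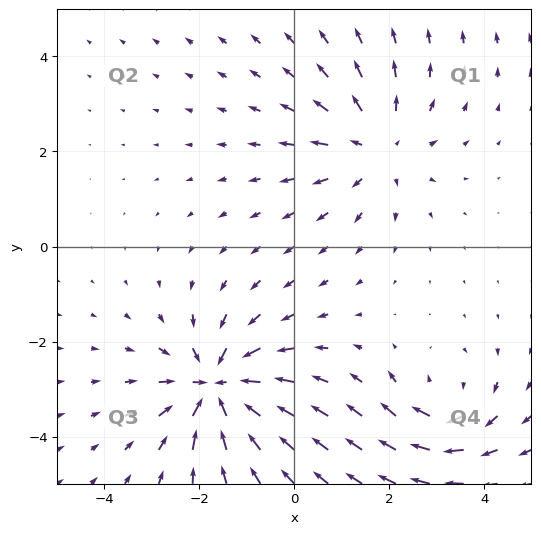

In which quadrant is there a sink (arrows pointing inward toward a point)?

Q3

The sink sits at approximately (-1.6, -3.0), which lies in quadrant Q3. The divergence there is about -5, negative as expected for a sink.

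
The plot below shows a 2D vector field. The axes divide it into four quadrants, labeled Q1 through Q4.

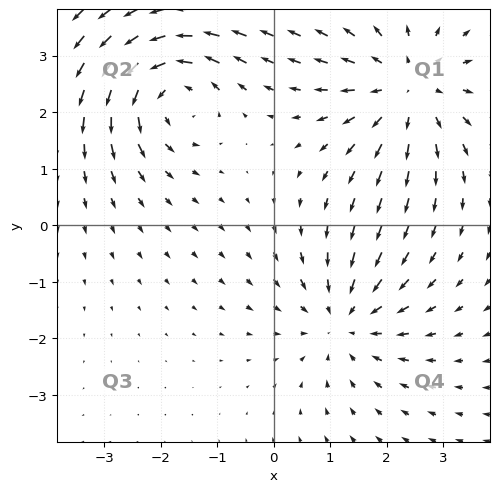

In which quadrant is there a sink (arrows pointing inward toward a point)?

The sink sits at approximately (1.2, -1.7), which lies in quadrant Q4. The divergence there is about -2, negative as expected for a sink.

Q4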